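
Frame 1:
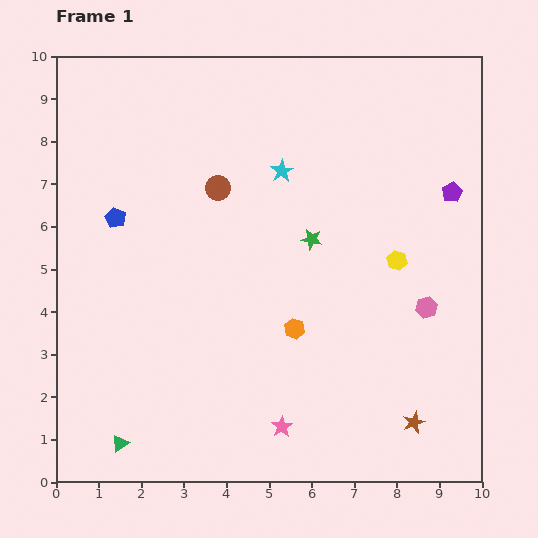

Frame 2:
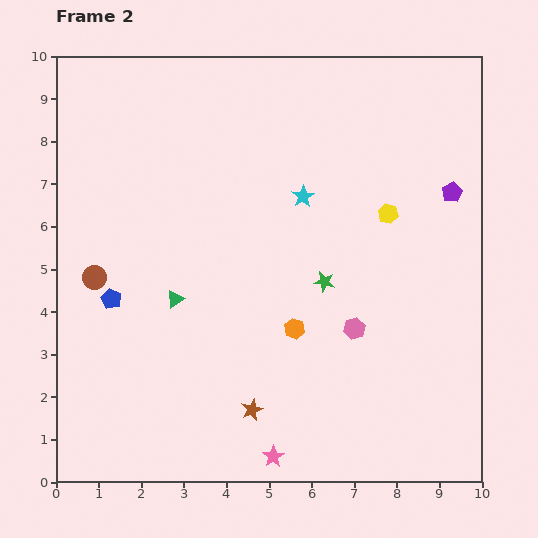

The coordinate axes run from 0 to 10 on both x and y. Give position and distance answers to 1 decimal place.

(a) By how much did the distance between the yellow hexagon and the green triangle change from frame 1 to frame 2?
-2.4

Distance in frame 1: 7.8. Distance in frame 2: 5.4.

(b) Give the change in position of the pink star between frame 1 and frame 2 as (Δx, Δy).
(-0.2, -0.7)

The pink star was at (5.3, 1.3) in frame 1 and (5.1, 0.6) in frame 2.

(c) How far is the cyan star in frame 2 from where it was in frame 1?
0.8

The cyan star moved from (5.3, 7.3) to (5.8, 6.7), a distance of √(0.5² + 0.6²) ≈ 0.8.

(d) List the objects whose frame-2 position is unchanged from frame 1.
the purple pentagon, the orange hexagon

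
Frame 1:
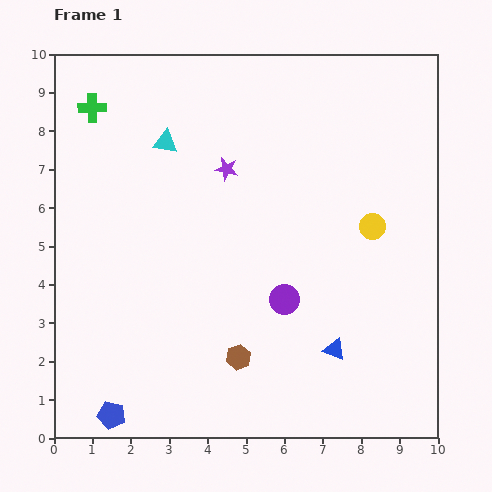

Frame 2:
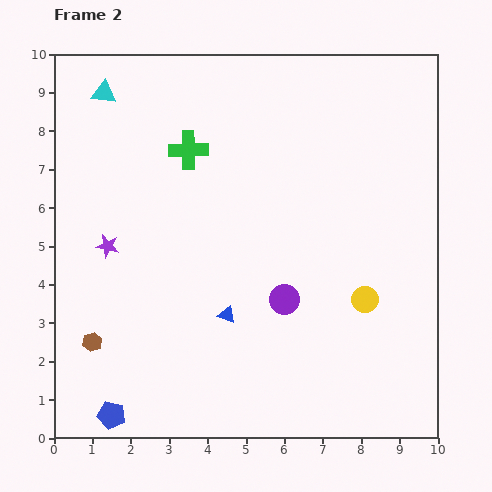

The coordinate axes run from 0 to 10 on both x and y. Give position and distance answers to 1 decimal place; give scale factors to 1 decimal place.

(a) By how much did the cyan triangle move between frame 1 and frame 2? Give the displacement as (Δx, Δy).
(-1.6, 1.3)

The cyan triangle was at (2.9, 7.7) in frame 1 and (1.3, 9.0) in frame 2.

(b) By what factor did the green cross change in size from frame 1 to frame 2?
1.4×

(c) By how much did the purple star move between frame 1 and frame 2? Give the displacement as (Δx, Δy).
(-3.1, -2.0)

The purple star was at (4.5, 7.0) in frame 1 and (1.4, 5.0) in frame 2.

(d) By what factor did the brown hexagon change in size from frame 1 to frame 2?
0.8×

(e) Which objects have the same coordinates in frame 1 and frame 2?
the blue pentagon, the purple circle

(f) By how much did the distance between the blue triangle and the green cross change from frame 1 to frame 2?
-4.5

Distance in frame 1: 8.9. Distance in frame 2: 4.4.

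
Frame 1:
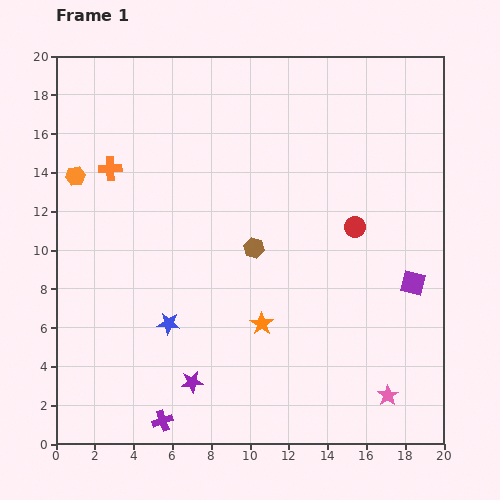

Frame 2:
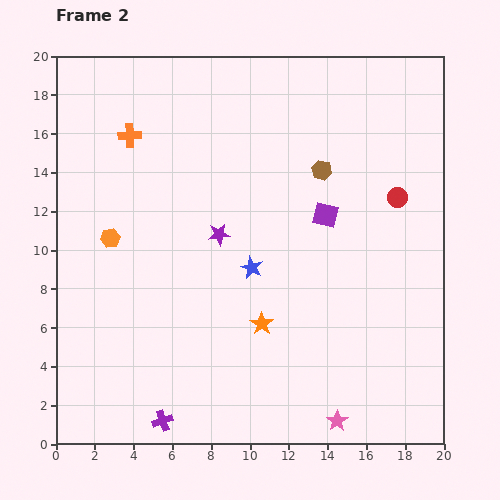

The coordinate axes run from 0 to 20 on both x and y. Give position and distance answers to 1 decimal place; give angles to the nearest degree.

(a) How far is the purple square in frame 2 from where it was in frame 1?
5.7

The purple square moved from (18.4, 8.3) to (13.9, 11.8), a distance of √(4.5² + 3.5²) ≈ 5.7.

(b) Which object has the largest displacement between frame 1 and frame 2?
the purple star

(moved 7.7; next 5.7)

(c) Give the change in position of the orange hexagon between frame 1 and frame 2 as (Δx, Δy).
(1.8, -3.2)

The orange hexagon was at (1.0, 13.8) in frame 1 and (2.8, 10.6) in frame 2.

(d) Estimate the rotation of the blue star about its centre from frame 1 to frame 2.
21° clockwise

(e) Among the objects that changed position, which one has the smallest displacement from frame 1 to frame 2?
the orange cross

(moved 2.0)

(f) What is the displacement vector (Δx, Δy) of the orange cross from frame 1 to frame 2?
(1.0, 1.7)

The orange cross was at (2.8, 14.2) in frame 1 and (3.8, 15.9) in frame 2.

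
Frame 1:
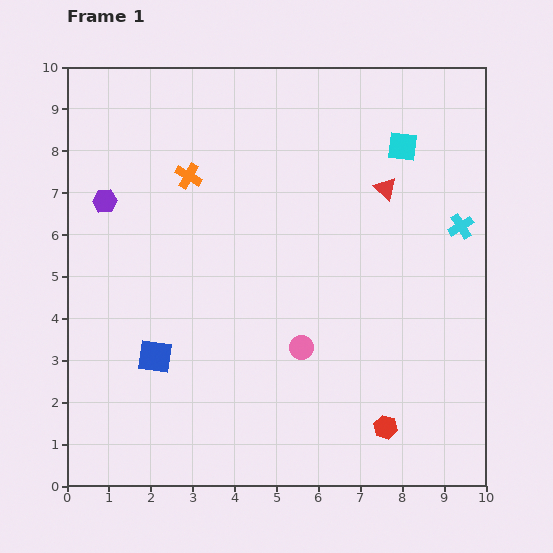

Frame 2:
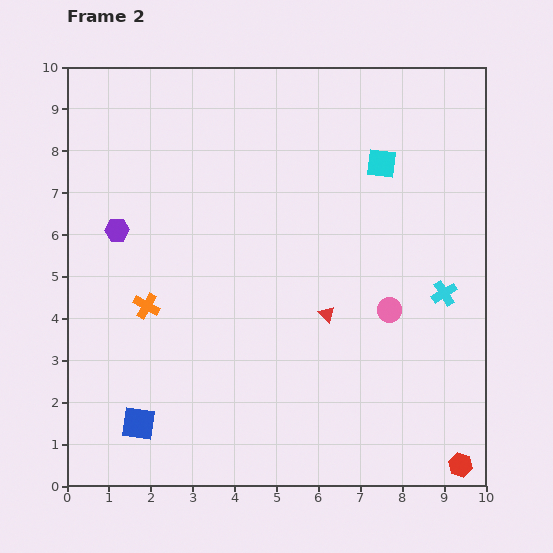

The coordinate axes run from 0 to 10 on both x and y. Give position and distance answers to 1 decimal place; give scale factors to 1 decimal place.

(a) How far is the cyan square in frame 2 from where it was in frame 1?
0.6

The cyan square moved from (8.0, 8.1) to (7.5, 7.7), a distance of √(0.5² + 0.4²) ≈ 0.6.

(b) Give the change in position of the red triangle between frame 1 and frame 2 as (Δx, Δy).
(-1.4, -3.0)

The red triangle was at (7.6, 7.1) in frame 1 and (6.2, 4.1) in frame 2.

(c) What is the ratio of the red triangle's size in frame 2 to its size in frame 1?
0.7×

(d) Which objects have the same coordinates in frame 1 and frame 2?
none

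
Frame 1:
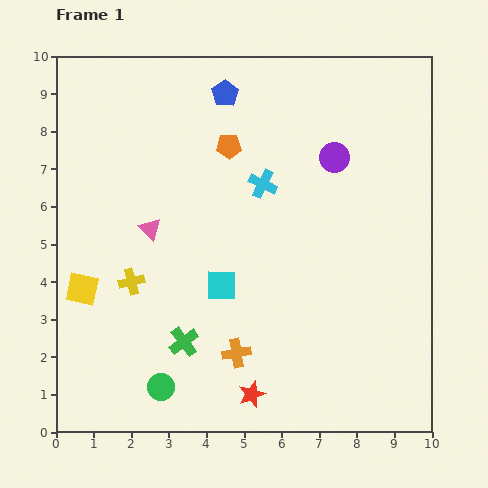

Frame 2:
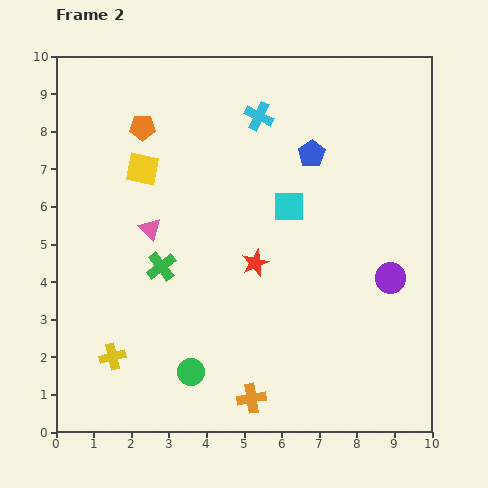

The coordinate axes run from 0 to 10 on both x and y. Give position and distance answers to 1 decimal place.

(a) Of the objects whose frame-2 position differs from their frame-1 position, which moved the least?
the green circle

(moved 0.9)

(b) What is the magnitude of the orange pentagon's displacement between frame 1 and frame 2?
2.4

The orange pentagon moved from (4.6, 7.6) to (2.3, 8.1), a distance of √(2.3² + 0.5²) ≈ 2.4.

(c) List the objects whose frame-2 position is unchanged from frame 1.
the pink triangle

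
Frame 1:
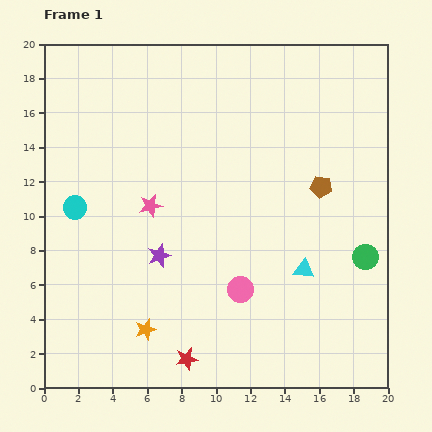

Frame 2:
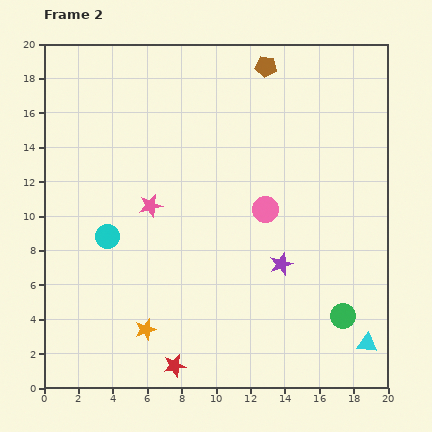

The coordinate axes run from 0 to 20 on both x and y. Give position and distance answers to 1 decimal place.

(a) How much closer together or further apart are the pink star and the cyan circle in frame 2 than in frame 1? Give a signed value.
-1.3

Distance in frame 1: 4.4. Distance in frame 2: 3.1.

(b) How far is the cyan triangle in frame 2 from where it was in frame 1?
5.7

The cyan triangle moved from (15.1, 6.9) to (18.8, 2.6), a distance of √(3.7² + 4.3²) ≈ 5.7.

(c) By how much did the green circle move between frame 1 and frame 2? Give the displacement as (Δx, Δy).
(-1.3, -3.4)

The green circle was at (18.7, 7.6) in frame 1 and (17.4, 4.2) in frame 2.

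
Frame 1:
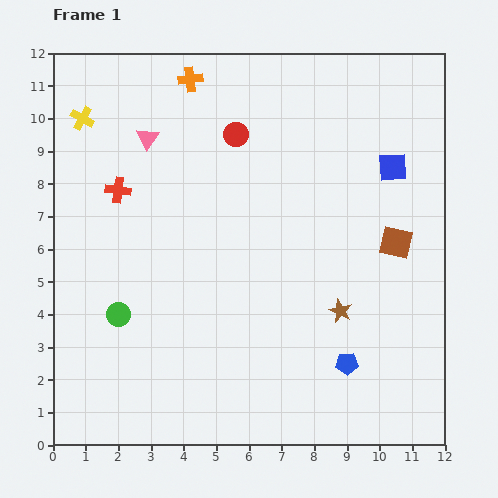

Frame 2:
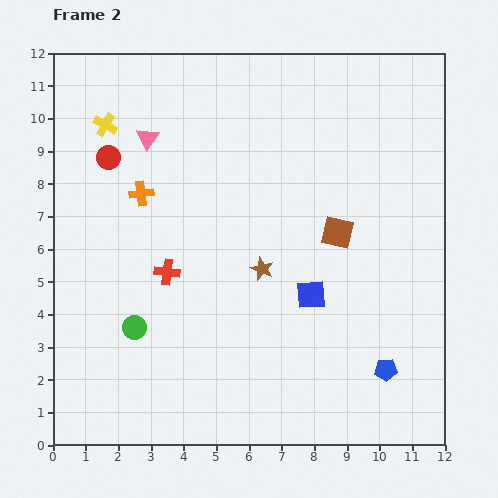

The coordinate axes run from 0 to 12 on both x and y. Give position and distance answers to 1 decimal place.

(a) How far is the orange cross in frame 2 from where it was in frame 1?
3.8

The orange cross moved from (4.2, 11.2) to (2.7, 7.7), a distance of √(1.5² + 3.5²) ≈ 3.8.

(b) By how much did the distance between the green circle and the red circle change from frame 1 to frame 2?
-1.3

Distance in frame 1: 6.6. Distance in frame 2: 5.3.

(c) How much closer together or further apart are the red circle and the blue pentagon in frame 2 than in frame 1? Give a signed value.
+2.9

Distance in frame 1: 7.8. Distance in frame 2: 10.7.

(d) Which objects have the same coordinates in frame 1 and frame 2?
the pink triangle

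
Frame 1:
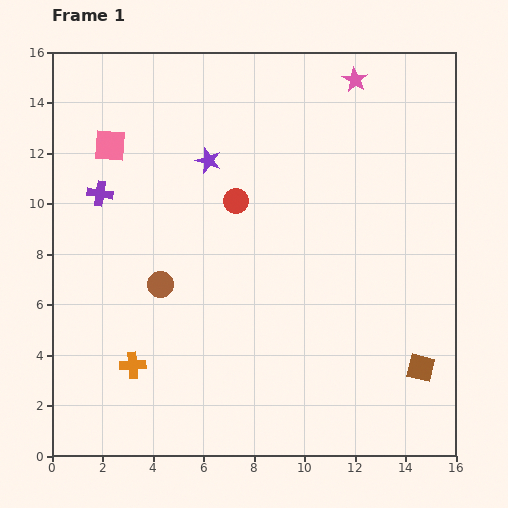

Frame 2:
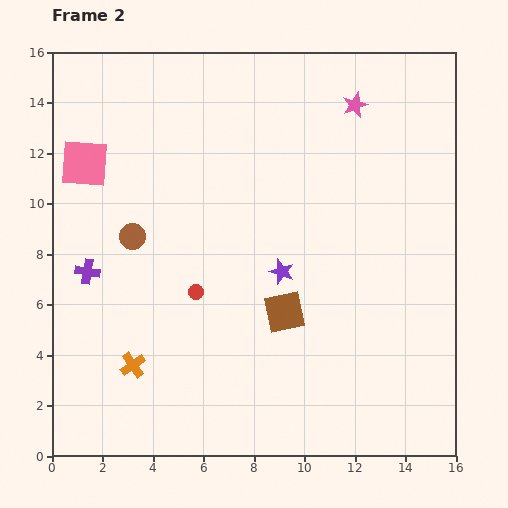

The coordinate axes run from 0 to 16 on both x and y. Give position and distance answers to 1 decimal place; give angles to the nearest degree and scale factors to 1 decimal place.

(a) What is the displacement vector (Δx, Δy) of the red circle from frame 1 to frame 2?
(-1.6, -3.6)

The red circle was at (7.3, 10.1) in frame 1 and (5.7, 6.5) in frame 2.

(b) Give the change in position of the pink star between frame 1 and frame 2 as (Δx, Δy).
(0.0, -1.0)

The pink star was at (12.0, 14.9) in frame 1 and (12.0, 13.9) in frame 2.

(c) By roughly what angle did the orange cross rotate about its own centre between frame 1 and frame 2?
31° counter-clockwise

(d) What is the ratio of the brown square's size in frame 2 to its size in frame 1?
1.4×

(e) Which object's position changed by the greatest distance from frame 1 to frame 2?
the brown square

(moved 5.8; next 5.3)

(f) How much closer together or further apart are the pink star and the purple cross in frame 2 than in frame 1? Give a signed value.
+1.4

Distance in frame 1: 11.1. Distance in frame 2: 12.5.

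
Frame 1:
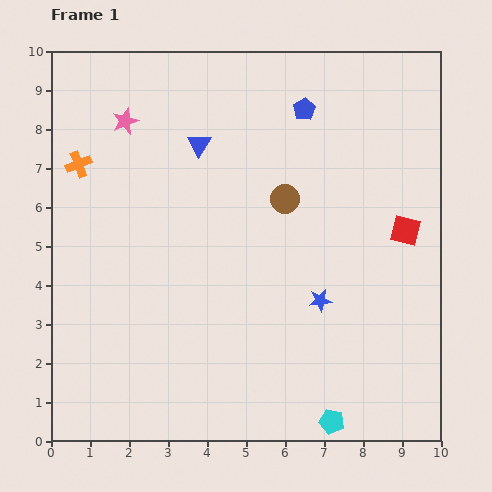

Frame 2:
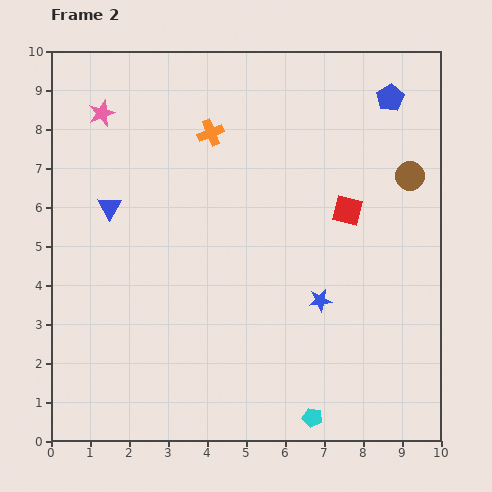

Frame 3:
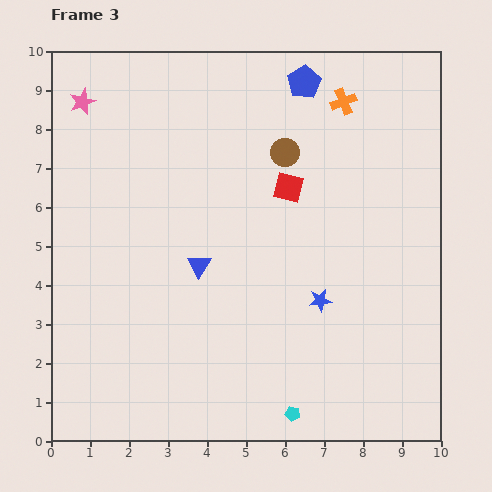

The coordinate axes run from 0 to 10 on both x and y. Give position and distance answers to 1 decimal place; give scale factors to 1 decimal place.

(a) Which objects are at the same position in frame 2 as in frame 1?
the blue star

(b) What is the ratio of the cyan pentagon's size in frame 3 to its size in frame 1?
0.6×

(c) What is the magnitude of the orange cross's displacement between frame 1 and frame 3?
7.0

The orange cross moved from (0.7, 7.1) to (7.5, 8.7), a distance of √(6.8² + 1.6²) ≈ 7.0.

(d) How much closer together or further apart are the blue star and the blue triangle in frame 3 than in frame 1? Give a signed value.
-1.9

Distance in frame 1: 5.1. Distance in frame 3: 3.2.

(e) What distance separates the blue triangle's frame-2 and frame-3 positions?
2.7

The blue triangle moved from (1.5, 6.0) to (3.8, 4.5), a distance of √(2.3² + 1.5²) ≈ 2.7.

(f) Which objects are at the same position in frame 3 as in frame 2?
the blue star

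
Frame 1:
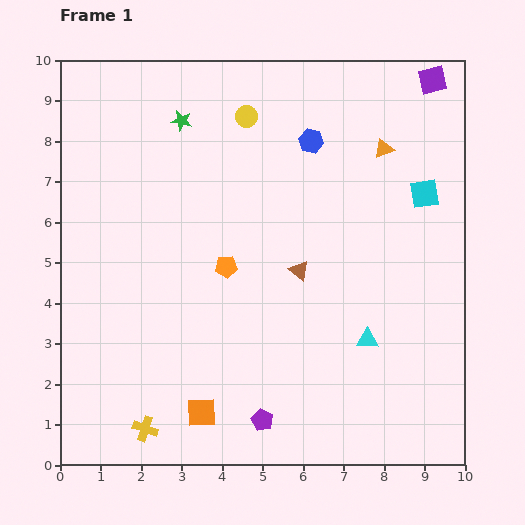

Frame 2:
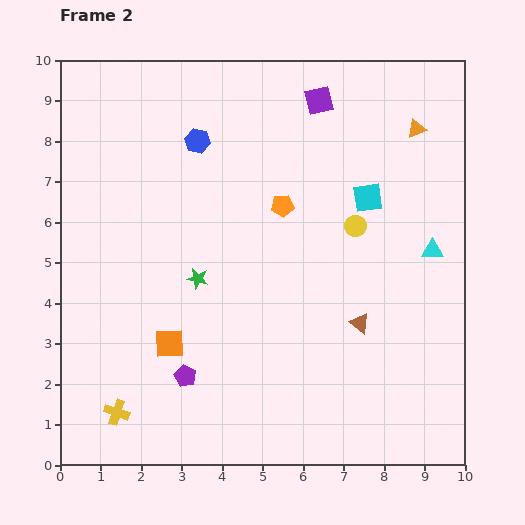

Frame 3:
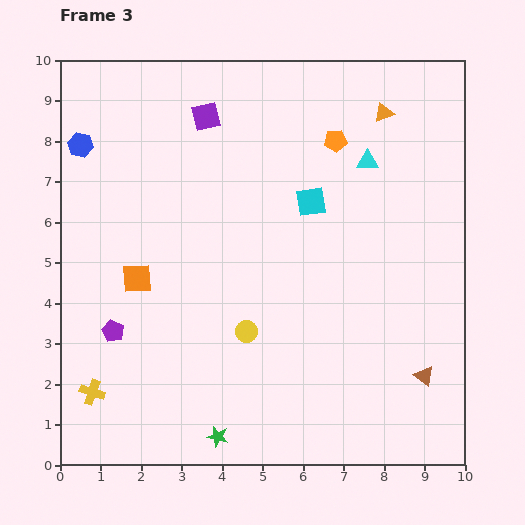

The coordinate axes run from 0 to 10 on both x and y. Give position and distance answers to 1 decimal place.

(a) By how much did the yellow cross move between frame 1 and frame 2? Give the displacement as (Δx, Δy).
(-0.7, 0.4)

The yellow cross was at (2.1, 0.9) in frame 1 and (1.4, 1.3) in frame 2.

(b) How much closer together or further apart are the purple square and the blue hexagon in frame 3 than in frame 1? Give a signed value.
-0.2

Distance in frame 1: 3.4. Distance in frame 3: 3.2.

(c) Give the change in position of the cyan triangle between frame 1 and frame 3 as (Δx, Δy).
(0.0, 4.4)

The cyan triangle was at (7.6, 3.1) in frame 1 and (7.6, 7.5) in frame 3.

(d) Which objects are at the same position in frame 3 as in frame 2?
none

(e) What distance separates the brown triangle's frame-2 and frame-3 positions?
2.1

The brown triangle moved from (7.4, 3.5) to (9.0, 2.2), a distance of √(1.6² + 1.3²) ≈ 2.1.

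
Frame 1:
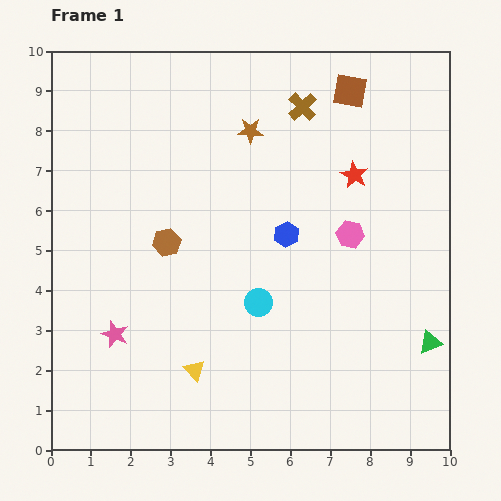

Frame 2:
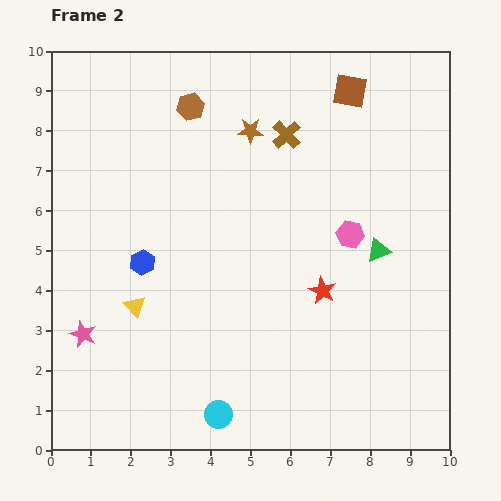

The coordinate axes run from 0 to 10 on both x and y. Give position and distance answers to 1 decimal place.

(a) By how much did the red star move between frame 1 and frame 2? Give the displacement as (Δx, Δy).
(-0.8, -2.9)

The red star was at (7.6, 6.9) in frame 1 and (6.8, 4.0) in frame 2.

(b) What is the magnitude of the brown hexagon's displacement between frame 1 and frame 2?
3.5

The brown hexagon moved from (2.9, 5.2) to (3.5, 8.6), a distance of √(0.6² + 3.4²) ≈ 3.5.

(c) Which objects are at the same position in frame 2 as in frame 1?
the brown square, the brown star, the pink hexagon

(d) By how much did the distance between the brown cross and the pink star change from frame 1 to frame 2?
-0.3

Distance in frame 1: 7.4. Distance in frame 2: 7.1.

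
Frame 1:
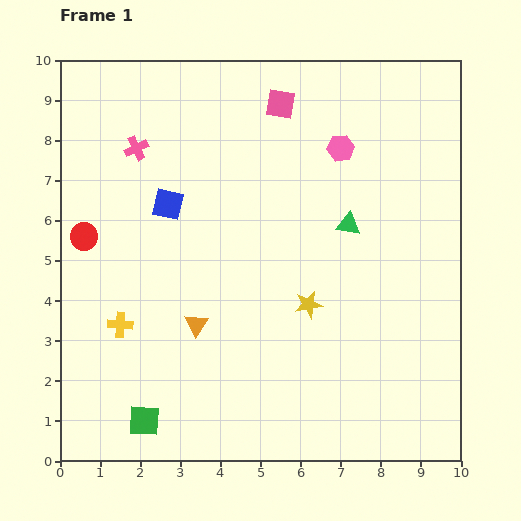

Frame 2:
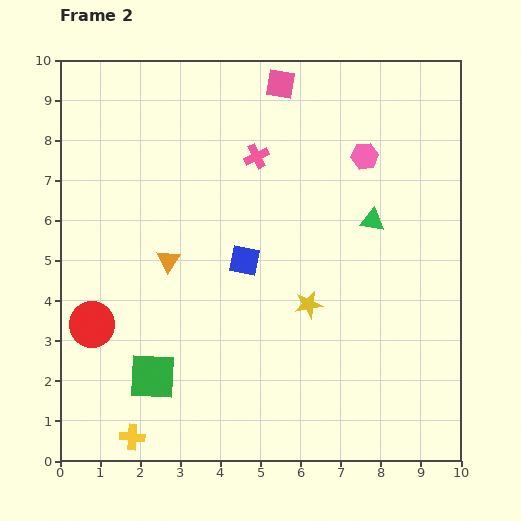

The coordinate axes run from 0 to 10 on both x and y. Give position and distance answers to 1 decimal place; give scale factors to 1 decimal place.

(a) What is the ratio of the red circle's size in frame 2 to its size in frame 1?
1.6×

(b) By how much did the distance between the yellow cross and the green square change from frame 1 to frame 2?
-0.9

Distance in frame 1: 2.5. Distance in frame 2: 1.6.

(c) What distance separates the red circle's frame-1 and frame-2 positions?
2.2

The red circle moved from (0.6, 5.6) to (0.8, 3.4), a distance of √(0.2² + 2.2²) ≈ 2.2.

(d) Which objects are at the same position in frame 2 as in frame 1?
the yellow star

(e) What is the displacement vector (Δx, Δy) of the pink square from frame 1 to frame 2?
(0.0, 0.5)

The pink square was at (5.5, 8.9) in frame 1 and (5.5, 9.4) in frame 2.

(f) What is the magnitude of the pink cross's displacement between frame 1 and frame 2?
3.0

The pink cross moved from (1.9, 7.8) to (4.9, 7.6), a distance of √(3.0² + 0.2²) ≈ 3.0.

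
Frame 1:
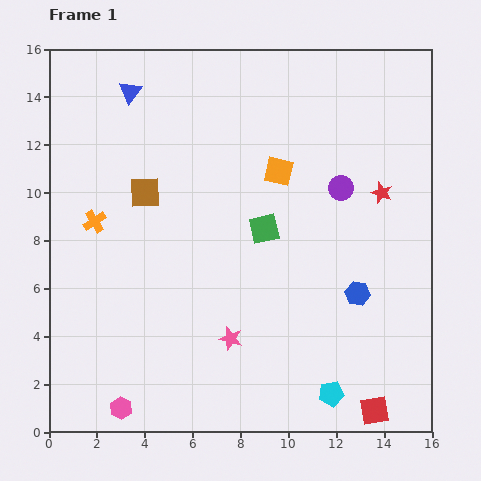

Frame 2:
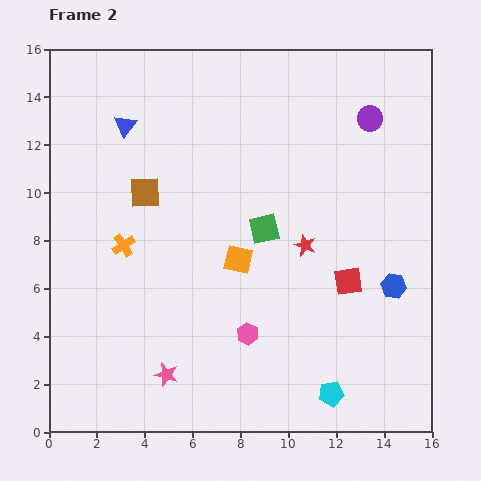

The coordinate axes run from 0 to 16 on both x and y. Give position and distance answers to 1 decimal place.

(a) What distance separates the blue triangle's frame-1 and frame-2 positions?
1.4

The blue triangle moved from (3.4, 14.2) to (3.2, 12.8), a distance of √(0.2² + 1.4²) ≈ 1.4.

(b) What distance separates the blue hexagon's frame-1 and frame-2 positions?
1.5

The blue hexagon moved from (12.9, 5.8) to (14.4, 6.1), a distance of √(1.5² + 0.3²) ≈ 1.5.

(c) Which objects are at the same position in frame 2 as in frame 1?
the cyan pentagon, the green square, the brown square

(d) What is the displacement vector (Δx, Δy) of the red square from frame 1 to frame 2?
(-1.1, 5.4)

The red square was at (13.6, 0.9) in frame 1 and (12.5, 6.3) in frame 2.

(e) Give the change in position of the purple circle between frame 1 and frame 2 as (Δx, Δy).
(1.2, 2.9)

The purple circle was at (12.2, 10.2) in frame 1 and (13.4, 13.1) in frame 2.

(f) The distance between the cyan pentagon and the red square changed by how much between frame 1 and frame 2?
+2.9

Distance in frame 1: 1.9. Distance in frame 2: 4.8.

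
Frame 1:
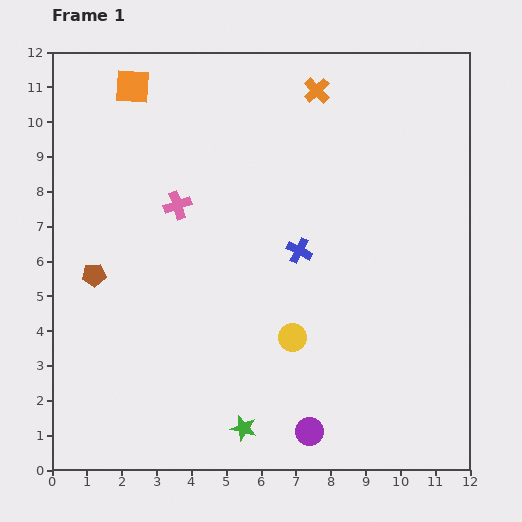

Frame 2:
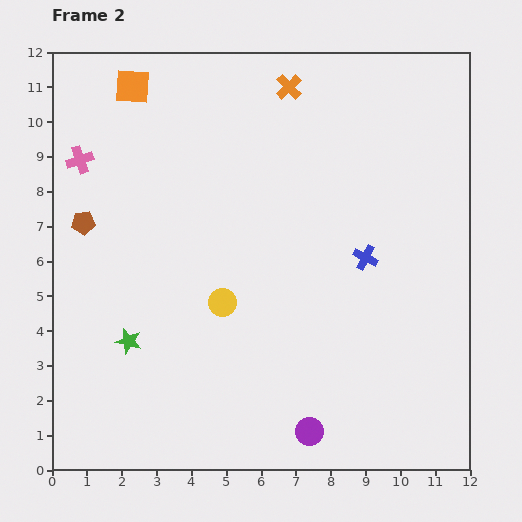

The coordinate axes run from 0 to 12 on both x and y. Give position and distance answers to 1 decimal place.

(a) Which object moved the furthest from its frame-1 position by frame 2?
the green star

(moved 4.1; next 3.1)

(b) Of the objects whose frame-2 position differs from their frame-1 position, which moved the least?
the orange cross

(moved 0.8)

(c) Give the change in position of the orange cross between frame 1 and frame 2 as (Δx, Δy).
(-0.8, 0.1)

The orange cross was at (7.6, 10.9) in frame 1 and (6.8, 11.0) in frame 2.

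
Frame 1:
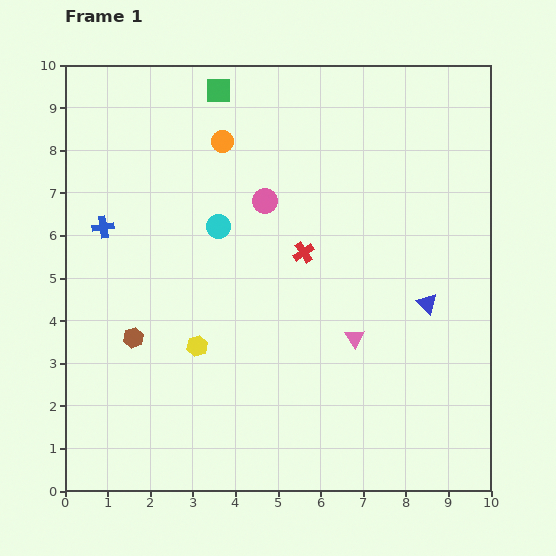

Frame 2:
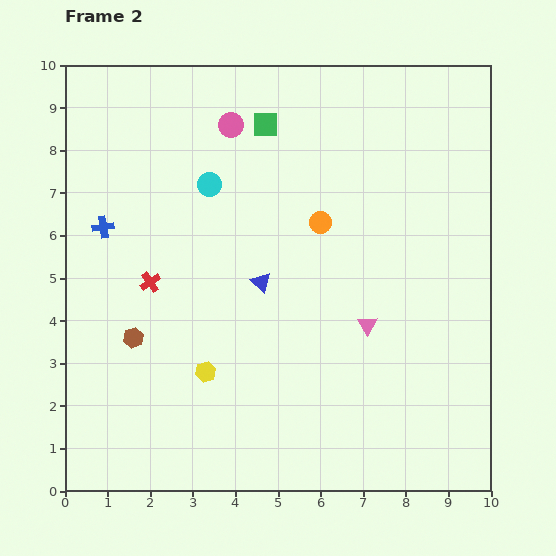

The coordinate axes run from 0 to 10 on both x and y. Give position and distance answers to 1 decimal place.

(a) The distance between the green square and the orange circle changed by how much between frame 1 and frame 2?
+1.4

Distance in frame 1: 1.2. Distance in frame 2: 2.6.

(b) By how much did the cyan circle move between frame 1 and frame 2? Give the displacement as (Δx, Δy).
(-0.2, 1.0)

The cyan circle was at (3.6, 6.2) in frame 1 and (3.4, 7.2) in frame 2.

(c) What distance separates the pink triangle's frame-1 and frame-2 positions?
0.4

The pink triangle moved from (6.8, 3.6) to (7.1, 3.9), a distance of √(0.3² + 0.3²) ≈ 0.4.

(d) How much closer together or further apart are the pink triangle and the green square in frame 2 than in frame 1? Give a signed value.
-1.3

Distance in frame 1: 6.6. Distance in frame 2: 5.3.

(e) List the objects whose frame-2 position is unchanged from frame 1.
the blue cross, the brown hexagon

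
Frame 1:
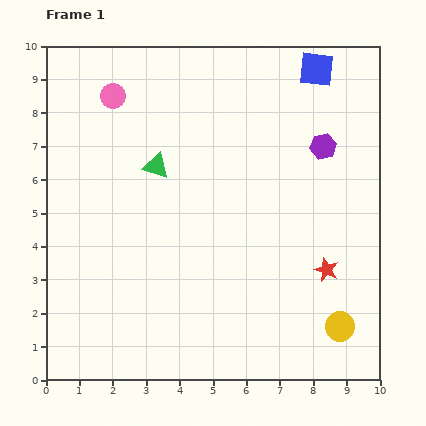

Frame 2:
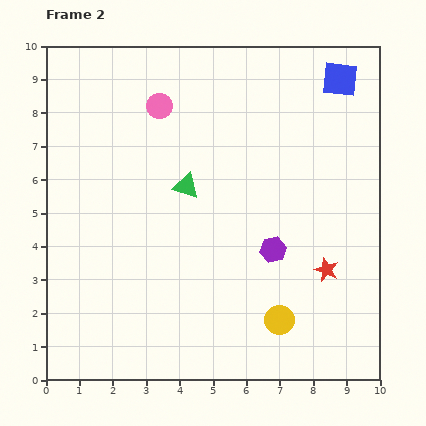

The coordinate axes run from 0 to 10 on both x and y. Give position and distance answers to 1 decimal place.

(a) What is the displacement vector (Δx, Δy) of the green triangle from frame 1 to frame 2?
(0.9, -0.6)

The green triangle was at (3.3, 6.4) in frame 1 and (4.2, 5.8) in frame 2.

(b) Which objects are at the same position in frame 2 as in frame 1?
the red star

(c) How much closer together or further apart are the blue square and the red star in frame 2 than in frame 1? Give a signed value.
-0.3

Distance in frame 1: 6.0. Distance in frame 2: 5.7.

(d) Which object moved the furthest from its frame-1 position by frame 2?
the purple hexagon

(moved 3.4; next 1.8)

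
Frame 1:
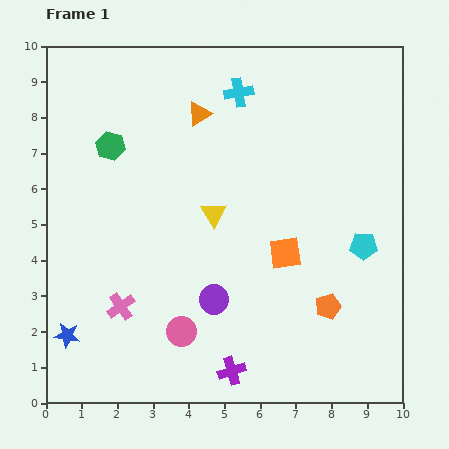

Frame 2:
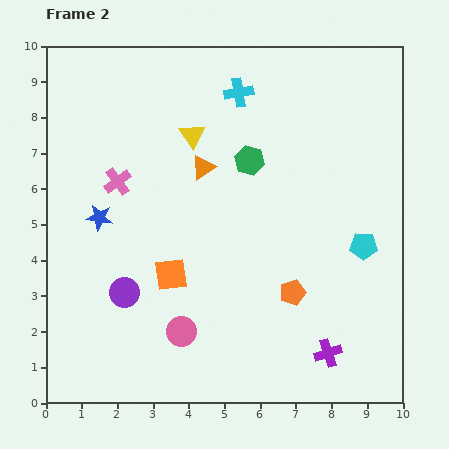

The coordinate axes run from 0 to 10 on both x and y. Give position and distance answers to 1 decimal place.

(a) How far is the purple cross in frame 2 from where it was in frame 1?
2.7

The purple cross moved from (5.2, 0.9) to (7.9, 1.4), a distance of √(2.7² + 0.5²) ≈ 2.7.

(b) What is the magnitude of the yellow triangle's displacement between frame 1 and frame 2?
2.3

The yellow triangle moved from (4.7, 5.3) to (4.1, 7.5), a distance of √(0.6² + 2.2²) ≈ 2.3.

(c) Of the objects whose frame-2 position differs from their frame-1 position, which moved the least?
the orange pentagon

(moved 1.1)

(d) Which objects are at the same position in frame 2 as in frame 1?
the cyan cross, the cyan pentagon, the pink circle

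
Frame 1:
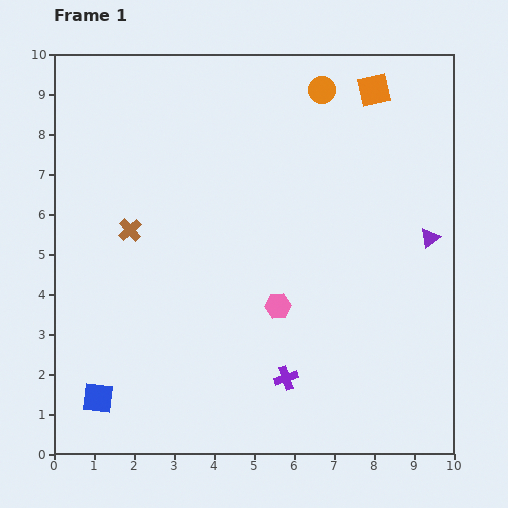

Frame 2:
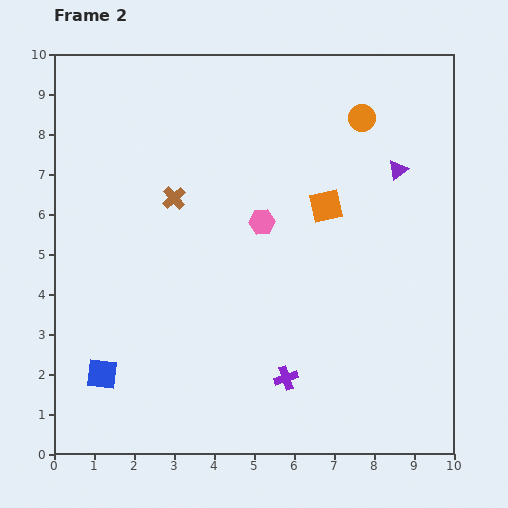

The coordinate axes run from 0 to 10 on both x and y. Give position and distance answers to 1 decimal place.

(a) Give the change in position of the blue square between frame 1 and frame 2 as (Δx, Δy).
(0.1, 0.6)

The blue square was at (1.1, 1.4) in frame 1 and (1.2, 2.0) in frame 2.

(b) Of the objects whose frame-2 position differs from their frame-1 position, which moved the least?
the blue square

(moved 0.6)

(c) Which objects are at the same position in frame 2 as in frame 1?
the purple cross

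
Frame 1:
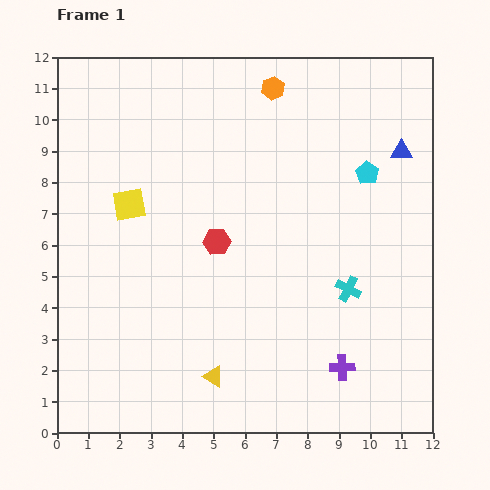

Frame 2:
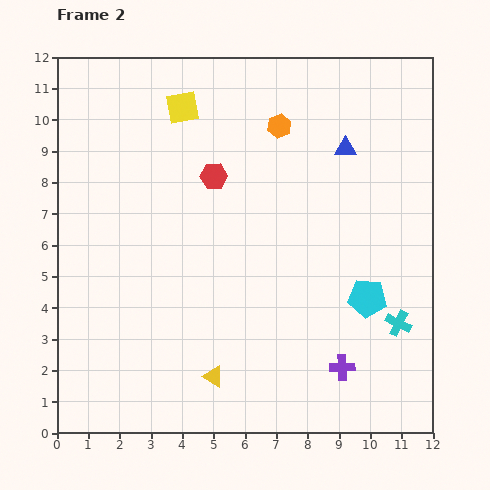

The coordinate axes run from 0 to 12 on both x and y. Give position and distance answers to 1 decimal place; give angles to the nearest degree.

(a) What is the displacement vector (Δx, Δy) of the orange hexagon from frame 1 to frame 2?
(0.2, -1.2)

The orange hexagon was at (6.9, 11.0) in frame 1 and (7.1, 9.8) in frame 2.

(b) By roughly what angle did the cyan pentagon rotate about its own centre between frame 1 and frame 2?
25° counter-clockwise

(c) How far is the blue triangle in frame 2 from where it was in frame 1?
1.8

The blue triangle moved from (11.0, 9.0) to (9.2, 9.1), a distance of √(1.8² + 0.1²) ≈ 1.8.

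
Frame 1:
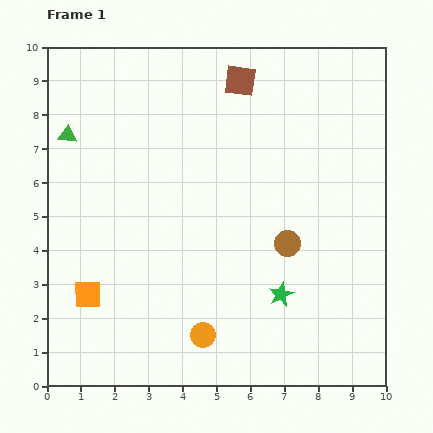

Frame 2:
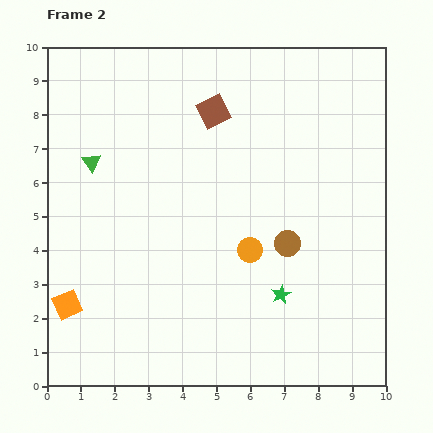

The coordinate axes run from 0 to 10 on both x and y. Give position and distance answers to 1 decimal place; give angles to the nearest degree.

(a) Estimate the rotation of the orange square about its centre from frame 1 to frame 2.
24° counter-clockwise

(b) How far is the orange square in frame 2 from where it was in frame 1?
0.7

The orange square moved from (1.2, 2.7) to (0.6, 2.4), a distance of √(0.6² + 0.3²) ≈ 0.7.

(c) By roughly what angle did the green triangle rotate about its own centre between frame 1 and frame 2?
47° clockwise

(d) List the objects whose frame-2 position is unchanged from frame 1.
the green star, the brown circle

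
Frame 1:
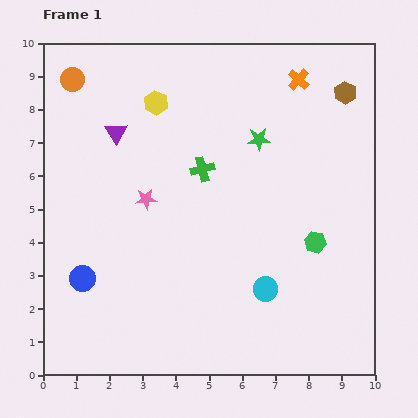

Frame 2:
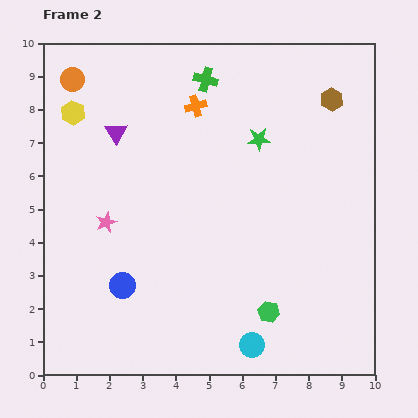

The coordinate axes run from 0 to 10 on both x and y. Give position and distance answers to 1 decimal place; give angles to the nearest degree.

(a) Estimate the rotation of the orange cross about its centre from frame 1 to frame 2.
32° clockwise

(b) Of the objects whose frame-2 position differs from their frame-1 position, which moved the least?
the brown hexagon

(moved 0.4)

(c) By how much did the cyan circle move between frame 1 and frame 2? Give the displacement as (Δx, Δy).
(-0.4, -1.7)

The cyan circle was at (6.7, 2.6) in frame 1 and (6.3, 0.9) in frame 2.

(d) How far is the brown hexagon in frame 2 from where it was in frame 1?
0.4

The brown hexagon moved from (9.1, 8.5) to (8.7, 8.3), a distance of √(0.4² + 0.2²) ≈ 0.4.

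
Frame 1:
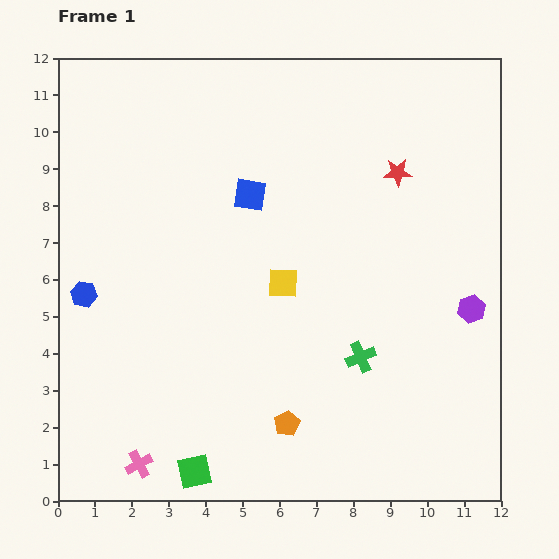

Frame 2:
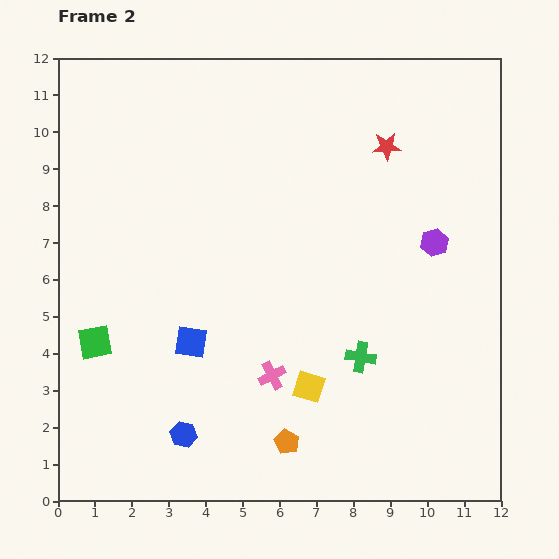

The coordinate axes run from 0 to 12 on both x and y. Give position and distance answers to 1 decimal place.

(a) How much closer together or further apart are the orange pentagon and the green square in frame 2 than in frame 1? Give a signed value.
+3.1

Distance in frame 1: 2.8. Distance in frame 2: 5.9.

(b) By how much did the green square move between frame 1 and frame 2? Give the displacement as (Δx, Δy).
(-2.7, 3.5)

The green square was at (3.7, 0.8) in frame 1 and (1.0, 4.3) in frame 2.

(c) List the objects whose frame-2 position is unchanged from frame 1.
the green cross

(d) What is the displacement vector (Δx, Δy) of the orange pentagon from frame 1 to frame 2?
(0.0, -0.5)

The orange pentagon was at (6.2, 2.1) in frame 1 and (6.2, 1.6) in frame 2.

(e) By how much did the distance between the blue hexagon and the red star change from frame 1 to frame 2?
+0.4

Distance in frame 1: 9.1. Distance in frame 2: 9.5.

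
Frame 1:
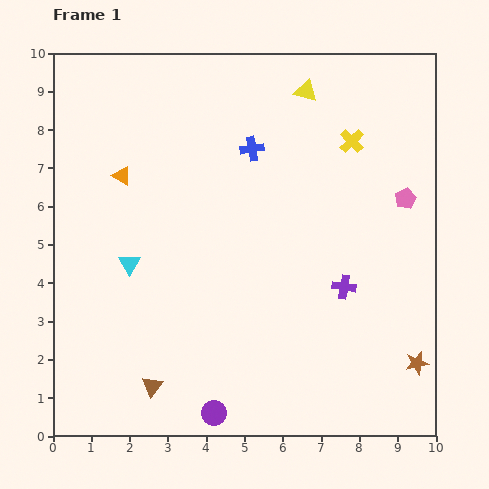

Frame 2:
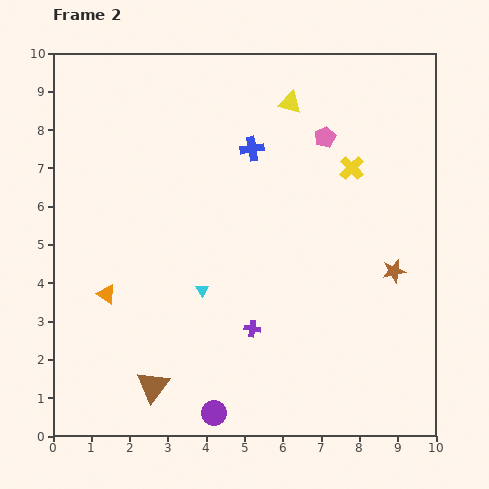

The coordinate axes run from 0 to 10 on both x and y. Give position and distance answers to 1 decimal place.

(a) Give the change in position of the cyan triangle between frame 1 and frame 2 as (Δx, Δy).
(1.9, -0.7)

The cyan triangle was at (2.0, 4.5) in frame 1 and (3.9, 3.8) in frame 2.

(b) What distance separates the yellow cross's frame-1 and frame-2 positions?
0.7

The yellow cross moved from (7.8, 7.7) to (7.8, 7.0), a distance of √(0.0² + 0.7²) ≈ 0.7.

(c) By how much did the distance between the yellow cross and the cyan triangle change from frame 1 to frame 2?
-1.6

Distance in frame 1: 6.6. Distance in frame 2: 5.0.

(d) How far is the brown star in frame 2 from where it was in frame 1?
2.5

The brown star moved from (9.5, 1.9) to (8.9, 4.3), a distance of √(0.6² + 2.4²) ≈ 2.5.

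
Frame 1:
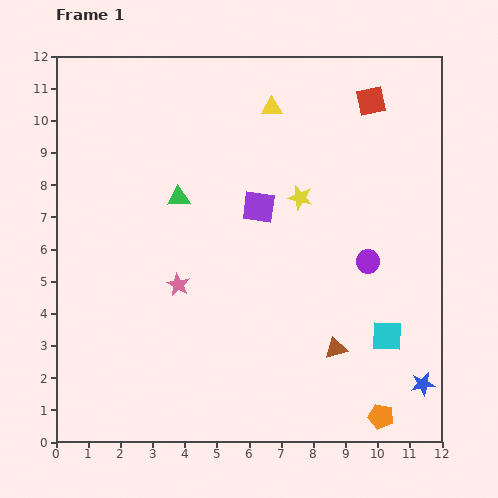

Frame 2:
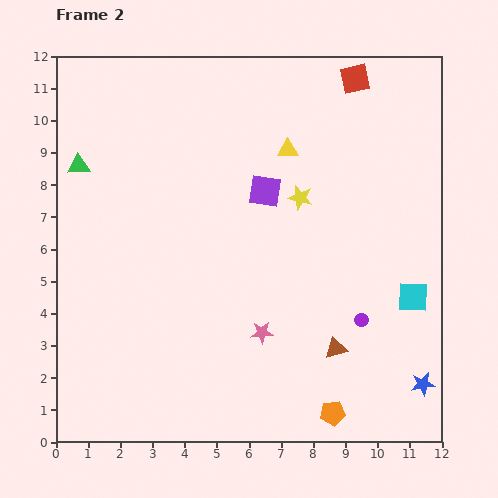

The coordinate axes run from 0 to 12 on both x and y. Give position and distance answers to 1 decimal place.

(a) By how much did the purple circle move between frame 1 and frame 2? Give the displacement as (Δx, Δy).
(-0.2, -1.8)

The purple circle was at (9.7, 5.6) in frame 1 and (9.5, 3.8) in frame 2.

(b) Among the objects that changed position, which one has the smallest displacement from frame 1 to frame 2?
the purple square

(moved 0.5)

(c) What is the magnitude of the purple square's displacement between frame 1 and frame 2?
0.5

The purple square moved from (6.3, 7.3) to (6.5, 7.8), a distance of √(0.2² + 0.5²) ≈ 0.5.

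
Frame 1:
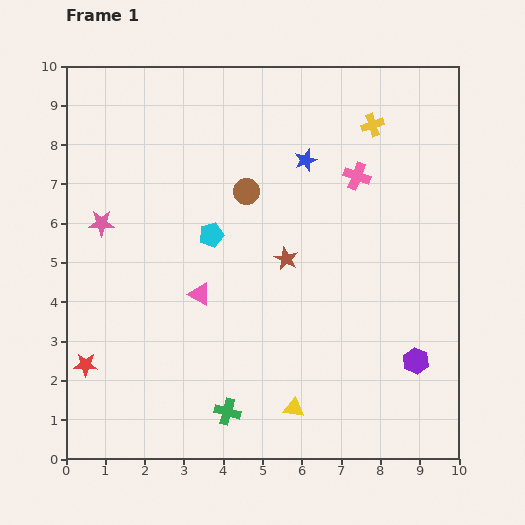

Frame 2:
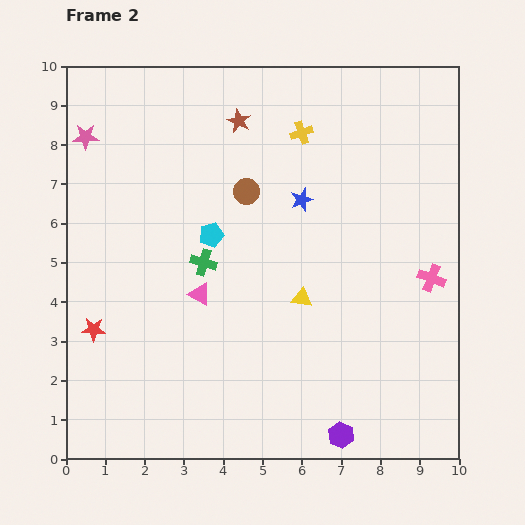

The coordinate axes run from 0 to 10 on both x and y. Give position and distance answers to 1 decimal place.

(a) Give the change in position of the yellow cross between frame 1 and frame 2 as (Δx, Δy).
(-1.8, -0.2)

The yellow cross was at (7.8, 8.5) in frame 1 and (6.0, 8.3) in frame 2.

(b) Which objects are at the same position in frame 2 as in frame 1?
the brown circle, the pink triangle, the cyan pentagon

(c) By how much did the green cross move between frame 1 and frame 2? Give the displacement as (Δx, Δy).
(-0.6, 3.8)

The green cross was at (4.1, 1.2) in frame 1 and (3.5, 5.0) in frame 2.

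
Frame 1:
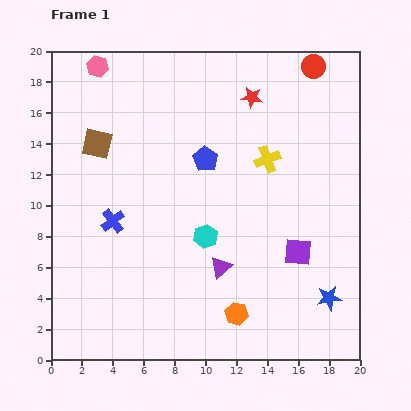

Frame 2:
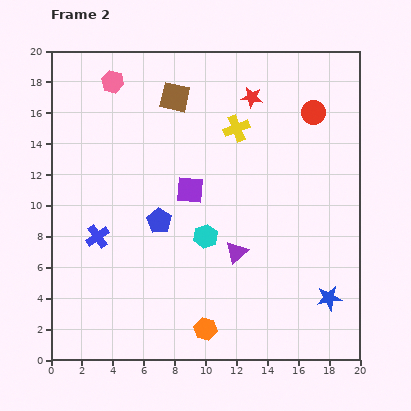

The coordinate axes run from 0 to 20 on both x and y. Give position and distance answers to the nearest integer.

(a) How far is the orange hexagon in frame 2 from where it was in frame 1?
2

The orange hexagon moved from (12, 3) to (10, 2), a distance of √(2² + 1²) ≈ 2.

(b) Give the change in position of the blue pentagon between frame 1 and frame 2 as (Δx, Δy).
(-3, -4)

The blue pentagon was at (10, 13) in frame 1 and (7, 9) in frame 2.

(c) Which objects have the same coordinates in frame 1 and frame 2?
the cyan hexagon, the blue star, the red star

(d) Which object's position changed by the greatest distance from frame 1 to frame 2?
the purple square

(moved 8; next 6)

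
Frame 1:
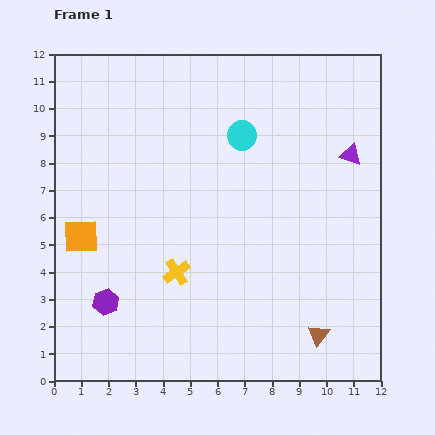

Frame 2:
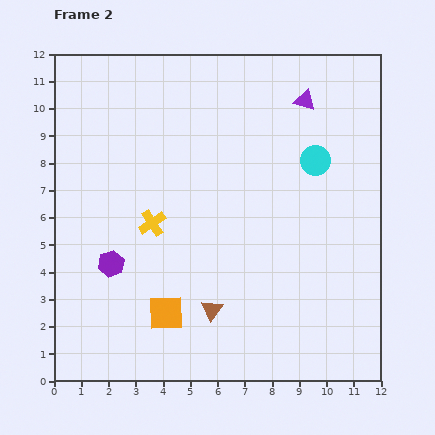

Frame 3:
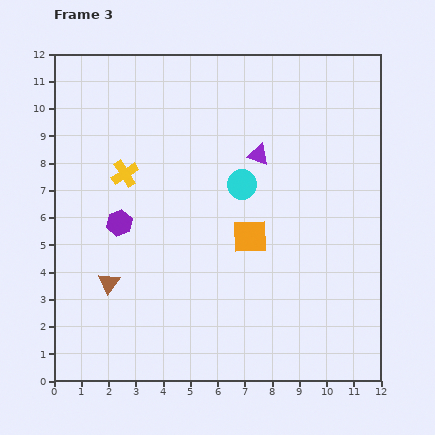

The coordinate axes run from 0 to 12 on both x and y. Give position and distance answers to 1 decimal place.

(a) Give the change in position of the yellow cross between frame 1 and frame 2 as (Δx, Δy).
(-0.9, 1.8)

The yellow cross was at (4.5, 4.0) in frame 1 and (3.6, 5.8) in frame 2.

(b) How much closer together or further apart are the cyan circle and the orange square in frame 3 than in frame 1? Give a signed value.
-5.1

Distance in frame 1: 7.0. Distance in frame 3: 1.9.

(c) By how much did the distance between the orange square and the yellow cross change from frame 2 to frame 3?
+1.8

Distance in frame 2: 3.3. Distance in frame 3: 5.1.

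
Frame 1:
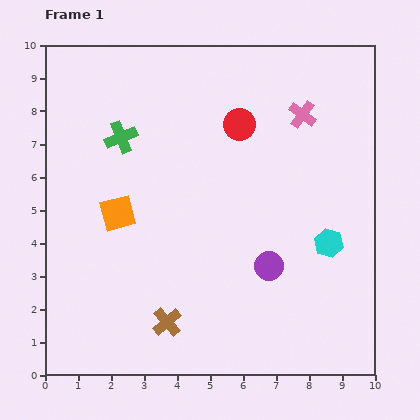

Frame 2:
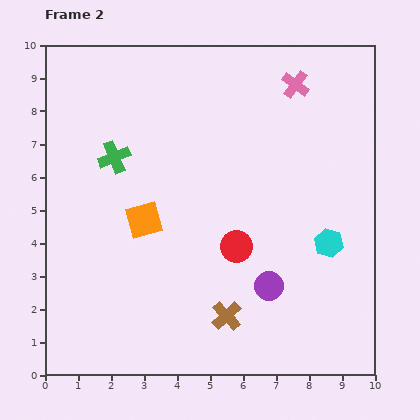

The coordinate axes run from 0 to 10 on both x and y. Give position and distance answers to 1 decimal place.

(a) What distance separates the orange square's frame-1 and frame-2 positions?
0.8

The orange square moved from (2.2, 4.9) to (3.0, 4.7), a distance of √(0.8² + 0.2²) ≈ 0.8.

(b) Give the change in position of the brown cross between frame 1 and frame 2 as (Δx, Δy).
(1.8, 0.2)

The brown cross was at (3.7, 1.6) in frame 1 and (5.5, 1.8) in frame 2.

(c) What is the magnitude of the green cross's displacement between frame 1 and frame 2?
0.6

The green cross moved from (2.3, 7.2) to (2.1, 6.6), a distance of √(0.2² + 0.6²) ≈ 0.6.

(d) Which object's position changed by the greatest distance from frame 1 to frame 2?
the red circle

(moved 3.7; next 1.8)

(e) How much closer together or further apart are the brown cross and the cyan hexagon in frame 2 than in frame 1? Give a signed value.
-1.7

Distance in frame 1: 5.5. Distance in frame 2: 3.8.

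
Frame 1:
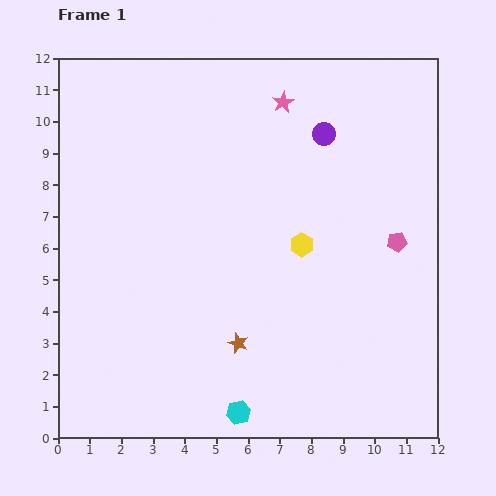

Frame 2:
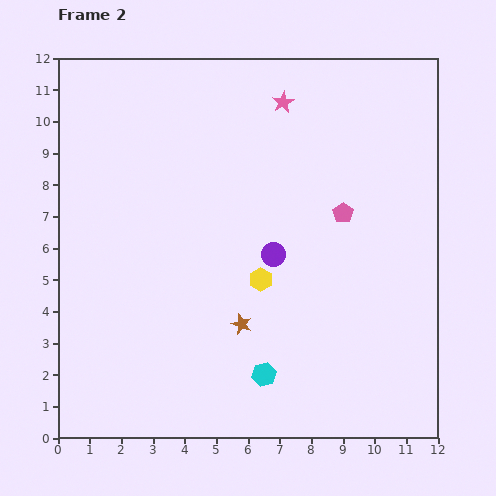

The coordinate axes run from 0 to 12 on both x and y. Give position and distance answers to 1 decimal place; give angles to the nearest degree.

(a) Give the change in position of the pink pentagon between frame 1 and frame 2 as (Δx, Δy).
(-1.7, 0.9)

The pink pentagon was at (10.7, 6.2) in frame 1 and (9.0, 7.1) in frame 2.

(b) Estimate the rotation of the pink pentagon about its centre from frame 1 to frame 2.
26° counter-clockwise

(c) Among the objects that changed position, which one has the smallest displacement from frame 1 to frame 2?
the brown star

(moved 0.6)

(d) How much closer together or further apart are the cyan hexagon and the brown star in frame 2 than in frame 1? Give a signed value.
-0.5

Distance in frame 1: 2.2. Distance in frame 2: 1.7.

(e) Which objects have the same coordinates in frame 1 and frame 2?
the pink star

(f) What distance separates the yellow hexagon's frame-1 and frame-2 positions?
1.7

The yellow hexagon moved from (7.7, 6.1) to (6.4, 5.0), a distance of √(1.3² + 1.1²) ≈ 1.7.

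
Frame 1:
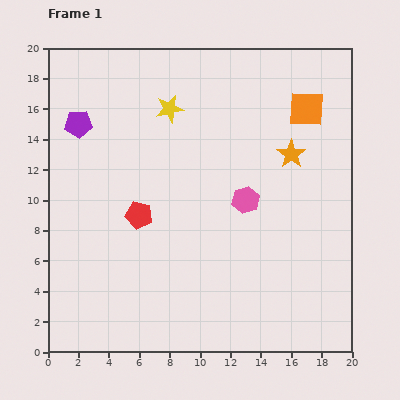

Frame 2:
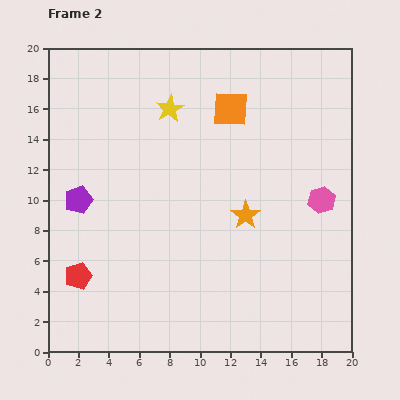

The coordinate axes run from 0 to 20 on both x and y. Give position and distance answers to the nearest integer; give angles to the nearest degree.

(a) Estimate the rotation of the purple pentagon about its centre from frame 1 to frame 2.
17° counter-clockwise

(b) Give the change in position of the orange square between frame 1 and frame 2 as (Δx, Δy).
(-5, 0)

The orange square was at (17, 16) in frame 1 and (12, 16) in frame 2.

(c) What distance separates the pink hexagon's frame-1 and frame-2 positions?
5

The pink hexagon moved from (13, 10) to (18, 10), a distance of √(5² + 0²) ≈ 5.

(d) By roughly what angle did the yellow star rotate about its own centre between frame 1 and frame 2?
19° counter-clockwise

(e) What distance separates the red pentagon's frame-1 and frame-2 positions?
6

The red pentagon moved from (6, 9) to (2, 5), a distance of √(4² + 4²) ≈ 6.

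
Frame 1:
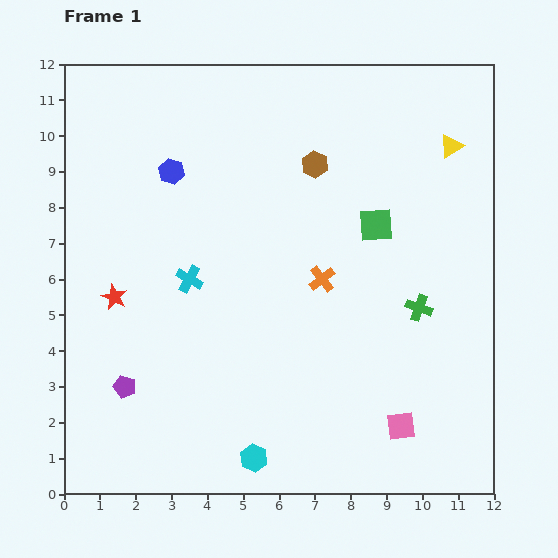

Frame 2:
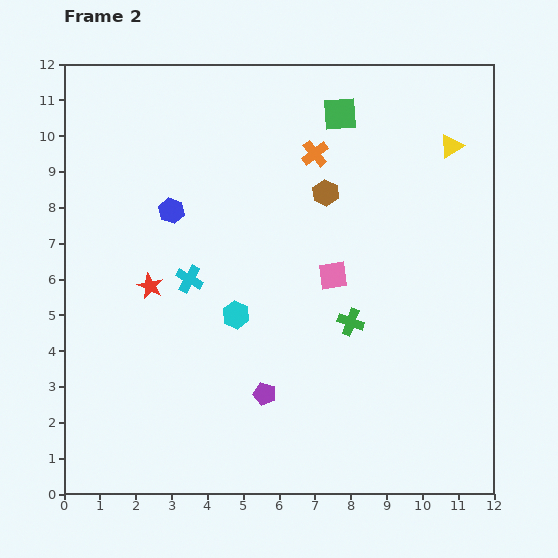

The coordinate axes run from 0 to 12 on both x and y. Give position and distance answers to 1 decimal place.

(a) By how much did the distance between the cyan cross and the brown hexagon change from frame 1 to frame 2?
-0.2

Distance in frame 1: 4.7. Distance in frame 2: 4.5.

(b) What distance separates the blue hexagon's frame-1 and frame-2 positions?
1.1

The blue hexagon moved from (3.0, 9.0) to (3.0, 7.9), a distance of √(0.0² + 1.1²) ≈ 1.1.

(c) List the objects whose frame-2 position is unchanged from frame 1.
the cyan cross, the yellow triangle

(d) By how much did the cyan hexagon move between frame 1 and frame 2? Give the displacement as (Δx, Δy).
(-0.5, 4.0)

The cyan hexagon was at (5.3, 1.0) in frame 1 and (4.8, 5.0) in frame 2.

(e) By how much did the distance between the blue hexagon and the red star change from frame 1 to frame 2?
-1.6

Distance in frame 1: 3.8. Distance in frame 2: 2.2.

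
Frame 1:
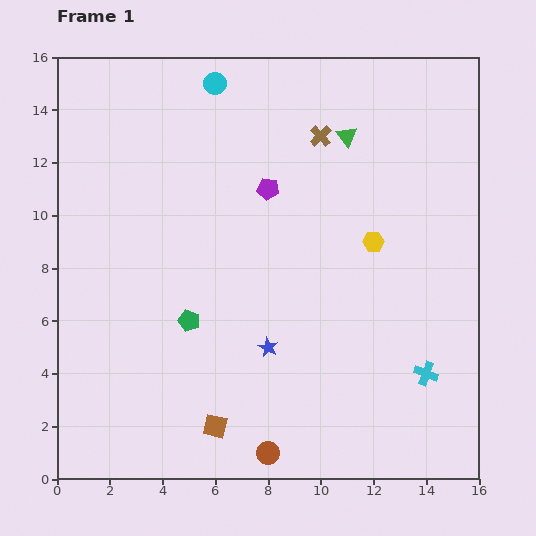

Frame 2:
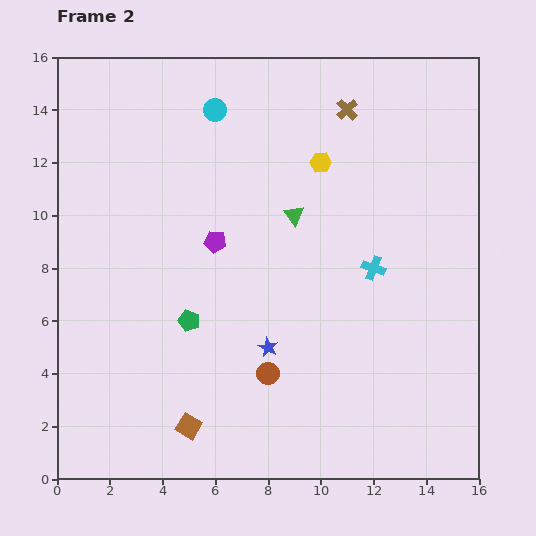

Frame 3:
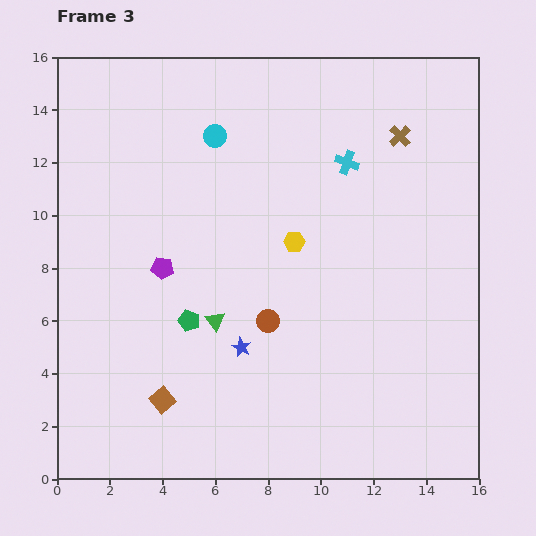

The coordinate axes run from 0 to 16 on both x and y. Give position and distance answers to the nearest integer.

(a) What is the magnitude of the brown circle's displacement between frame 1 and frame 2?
3

The brown circle moved from (8, 1) to (8, 4), a distance of √(0² + 3²) ≈ 3.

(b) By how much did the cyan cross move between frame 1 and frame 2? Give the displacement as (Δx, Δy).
(-2, 4)

The cyan cross was at (14, 4) in frame 1 and (12, 8) in frame 2.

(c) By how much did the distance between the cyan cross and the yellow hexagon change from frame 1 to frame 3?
-1

Distance in frame 1: 5. Distance in frame 3: 4.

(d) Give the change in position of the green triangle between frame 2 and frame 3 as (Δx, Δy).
(-3, -4)

The green triangle was at (9, 10) in frame 2 and (6, 6) in frame 3.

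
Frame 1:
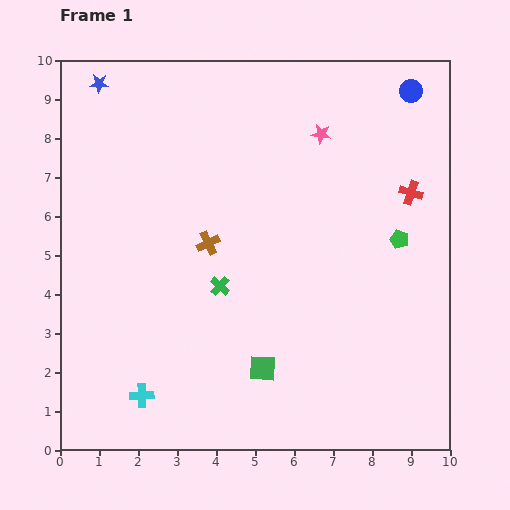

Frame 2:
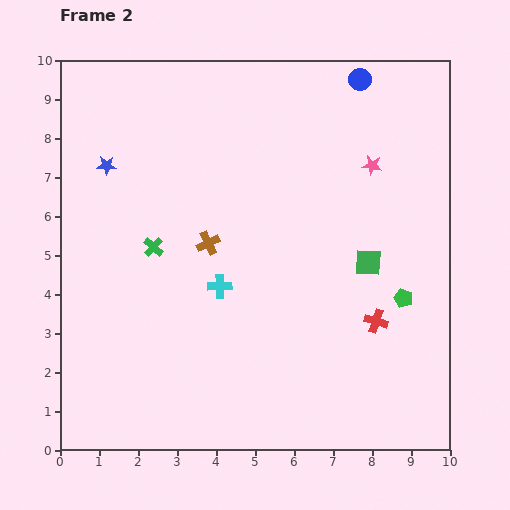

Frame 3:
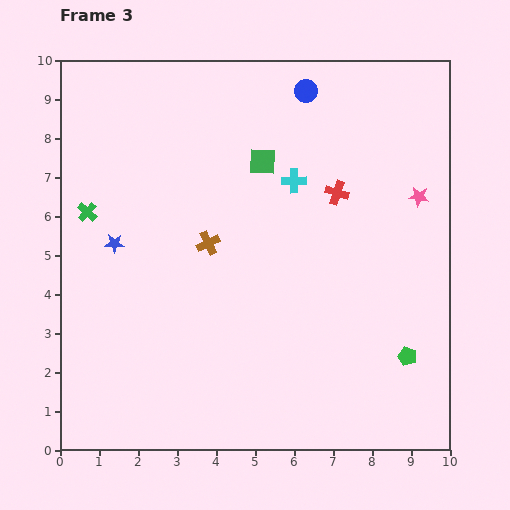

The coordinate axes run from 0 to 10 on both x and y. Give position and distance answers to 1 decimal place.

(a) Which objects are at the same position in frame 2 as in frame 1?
the brown cross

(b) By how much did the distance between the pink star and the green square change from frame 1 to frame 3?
-2.1

Distance in frame 1: 6.2. Distance in frame 3: 4.1.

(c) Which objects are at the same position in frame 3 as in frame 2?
the brown cross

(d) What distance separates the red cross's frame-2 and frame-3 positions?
3.4

The red cross moved from (8.1, 3.3) to (7.1, 6.6), a distance of √(1.0² + 3.3²) ≈ 3.4.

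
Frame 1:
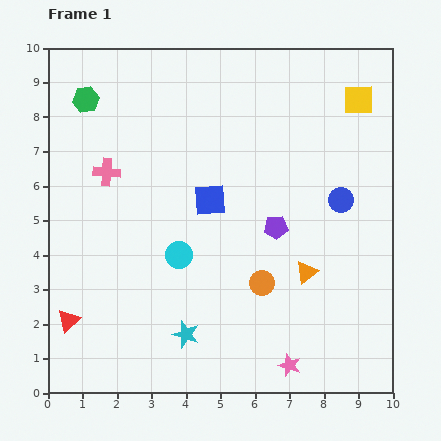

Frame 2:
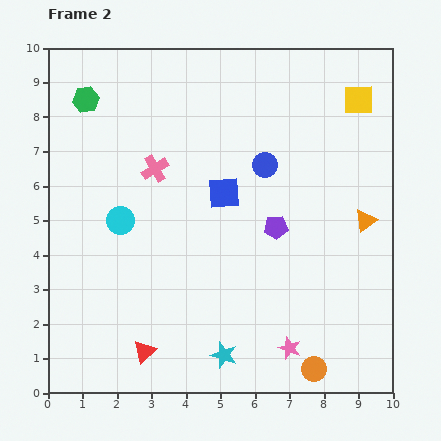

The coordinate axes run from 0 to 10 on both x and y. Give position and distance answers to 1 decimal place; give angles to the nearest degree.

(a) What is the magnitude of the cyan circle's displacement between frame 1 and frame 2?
2.0

The cyan circle moved from (3.8, 4.0) to (2.1, 5.0), a distance of √(1.7² + 1.0²) ≈ 2.0.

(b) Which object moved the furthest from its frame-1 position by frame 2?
the orange circle

(moved 2.9; next 2.4)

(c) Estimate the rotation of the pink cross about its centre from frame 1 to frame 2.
35° counter-clockwise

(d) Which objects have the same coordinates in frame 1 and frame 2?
the green hexagon, the yellow square, the purple pentagon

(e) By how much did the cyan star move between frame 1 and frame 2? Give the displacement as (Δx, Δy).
(1.1, -0.6)

The cyan star was at (4.0, 1.7) in frame 1 and (5.1, 1.1) in frame 2.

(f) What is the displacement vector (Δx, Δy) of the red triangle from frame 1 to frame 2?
(2.2, -0.9)

The red triangle was at (0.6, 2.1) in frame 1 and (2.8, 1.2) in frame 2.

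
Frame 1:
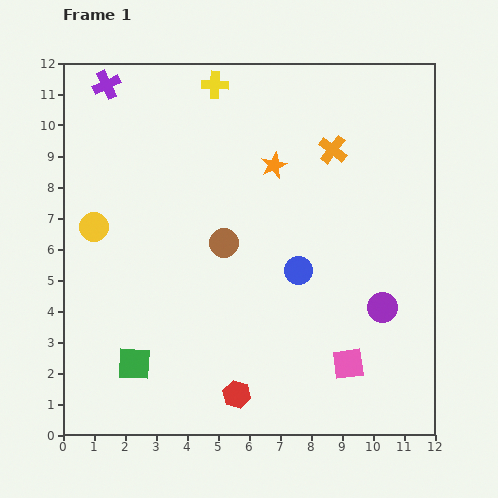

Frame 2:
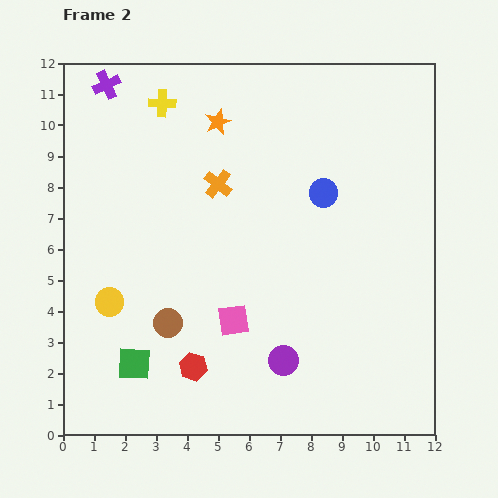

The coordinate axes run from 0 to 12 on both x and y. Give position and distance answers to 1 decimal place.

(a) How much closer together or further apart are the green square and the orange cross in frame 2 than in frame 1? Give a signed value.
-3.0

Distance in frame 1: 9.4. Distance in frame 2: 6.4.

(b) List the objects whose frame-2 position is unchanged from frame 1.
the purple cross, the green square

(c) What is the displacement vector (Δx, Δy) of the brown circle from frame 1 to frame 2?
(-1.8, -2.6)

The brown circle was at (5.2, 6.2) in frame 1 and (3.4, 3.6) in frame 2.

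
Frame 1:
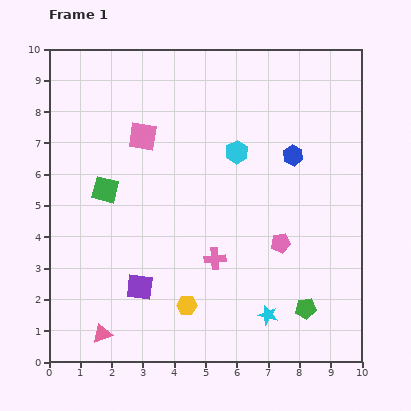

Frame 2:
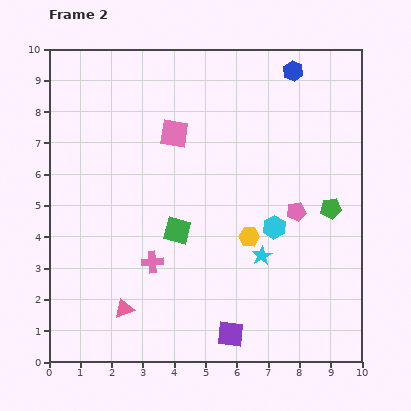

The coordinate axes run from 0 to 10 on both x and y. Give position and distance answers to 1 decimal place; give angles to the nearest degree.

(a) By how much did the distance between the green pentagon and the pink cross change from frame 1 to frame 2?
+2.6

Distance in frame 1: 3.3. Distance in frame 2: 5.9.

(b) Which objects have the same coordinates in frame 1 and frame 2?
none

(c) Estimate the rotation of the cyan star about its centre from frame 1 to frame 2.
28° clockwise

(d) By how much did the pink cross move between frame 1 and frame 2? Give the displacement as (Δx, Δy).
(-2.0, -0.1)

The pink cross was at (5.3, 3.3) in frame 1 and (3.3, 3.2) in frame 2.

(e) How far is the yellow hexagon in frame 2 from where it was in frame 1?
3.0

The yellow hexagon moved from (4.4, 1.8) to (6.4, 4.0), a distance of √(2.0² + 2.2²) ≈ 3.0.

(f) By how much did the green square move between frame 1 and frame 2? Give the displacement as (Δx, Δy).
(2.3, -1.3)

The green square was at (1.8, 5.5) in frame 1 and (4.1, 4.2) in frame 2.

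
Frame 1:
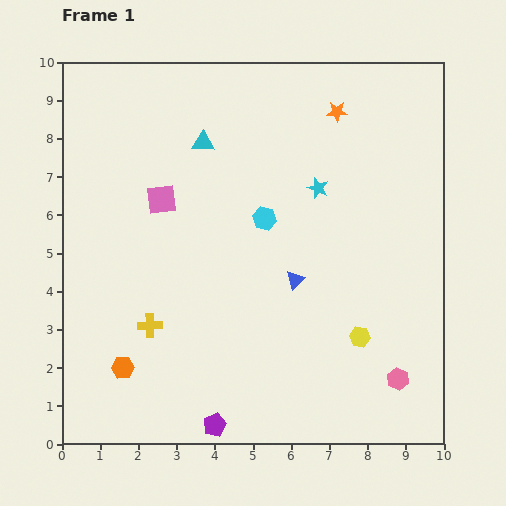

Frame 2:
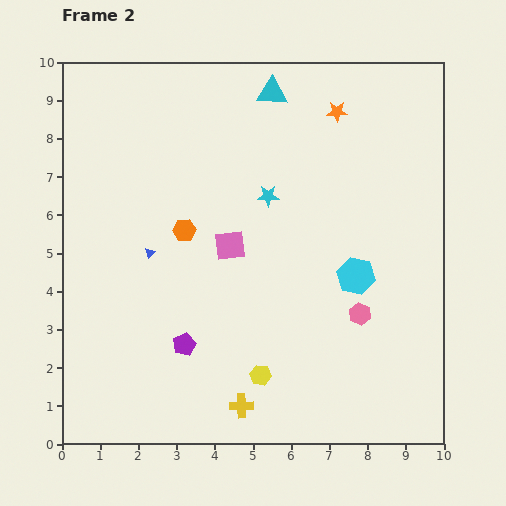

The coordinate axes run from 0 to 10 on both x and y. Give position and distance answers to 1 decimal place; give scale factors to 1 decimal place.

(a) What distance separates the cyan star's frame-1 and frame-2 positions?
1.3

The cyan star moved from (6.7, 6.7) to (5.4, 6.5), a distance of √(1.3² + 0.2²) ≈ 1.3.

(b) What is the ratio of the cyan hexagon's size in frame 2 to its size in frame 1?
1.6×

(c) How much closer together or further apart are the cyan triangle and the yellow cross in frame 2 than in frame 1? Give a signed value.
+3.2

Distance in frame 1: 5.0. Distance in frame 2: 8.2.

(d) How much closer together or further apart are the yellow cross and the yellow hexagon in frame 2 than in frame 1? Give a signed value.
-4.6

Distance in frame 1: 5.5. Distance in frame 2: 0.9.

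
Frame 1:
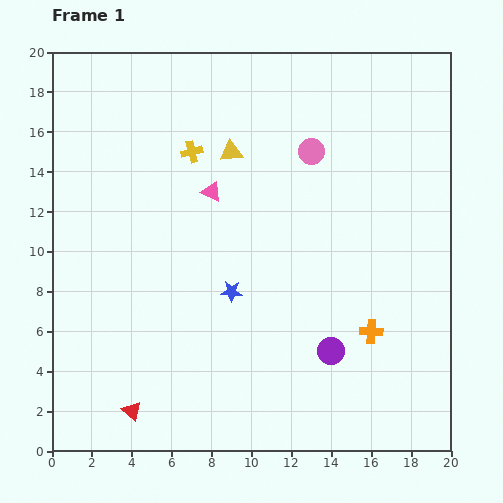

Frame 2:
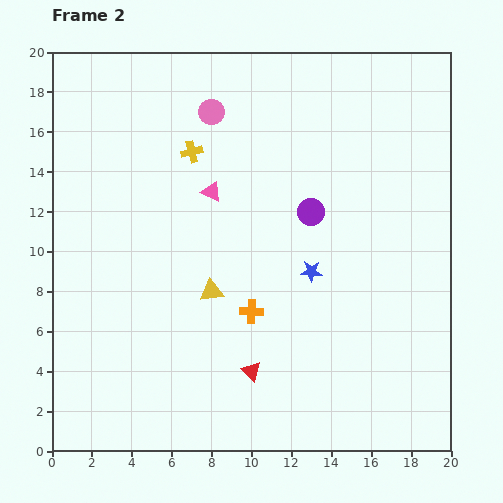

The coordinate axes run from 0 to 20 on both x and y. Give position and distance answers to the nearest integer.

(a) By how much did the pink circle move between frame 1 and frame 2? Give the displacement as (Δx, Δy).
(-5, 2)

The pink circle was at (13, 15) in frame 1 and (8, 17) in frame 2.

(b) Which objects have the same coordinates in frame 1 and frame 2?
the pink triangle, the yellow cross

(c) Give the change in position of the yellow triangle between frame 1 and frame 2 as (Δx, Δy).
(-1, -7)

The yellow triangle was at (9, 15) in frame 1 and (8, 8) in frame 2.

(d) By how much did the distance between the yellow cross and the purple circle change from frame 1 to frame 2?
-5

Distance in frame 1: 12. Distance in frame 2: 7.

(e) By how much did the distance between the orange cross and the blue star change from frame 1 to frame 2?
-3

Distance in frame 1: 7. Distance in frame 2: 4.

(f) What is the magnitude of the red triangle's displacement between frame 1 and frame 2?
6

The red triangle moved from (4, 2) to (10, 4), a distance of √(6² + 2²) ≈ 6.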